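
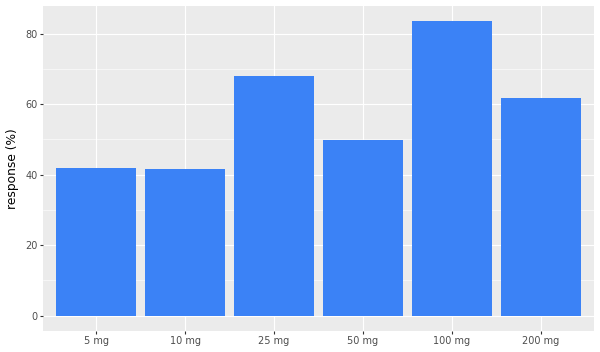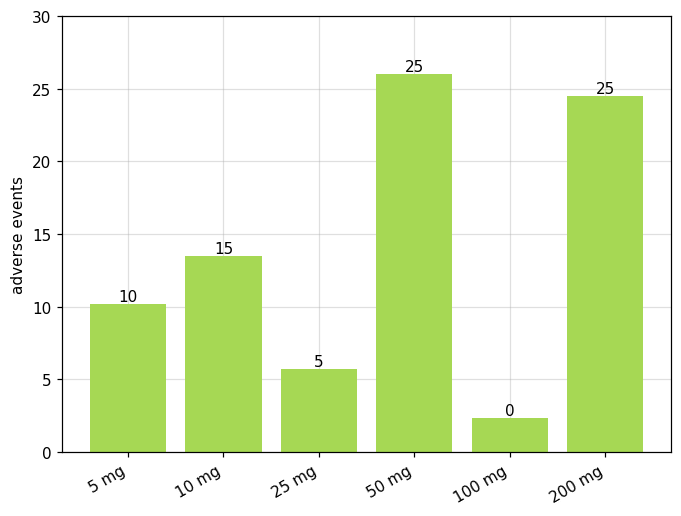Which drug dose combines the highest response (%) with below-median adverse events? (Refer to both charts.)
Chart 2 median adverse events ≈ 10; below-median drug doses: 5 mg, 25 mg, 100 mg. Among those, 100 mg has the highest response (%) (≈ 80).

100 mg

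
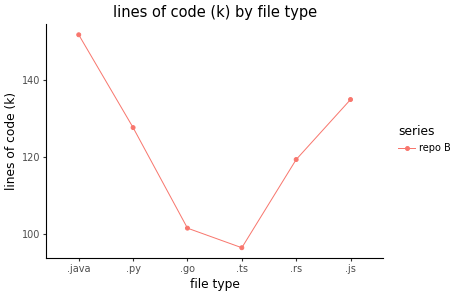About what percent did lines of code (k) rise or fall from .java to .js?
.java ≈ 150, .js ≈ 135; (135 − 150) / 150 ≈ -10%.

≈ -10%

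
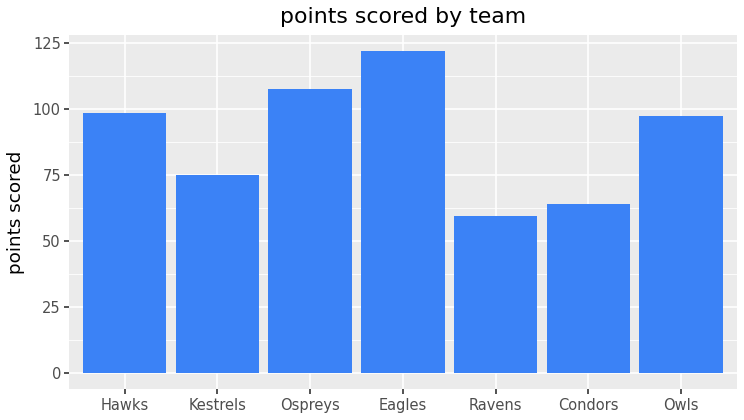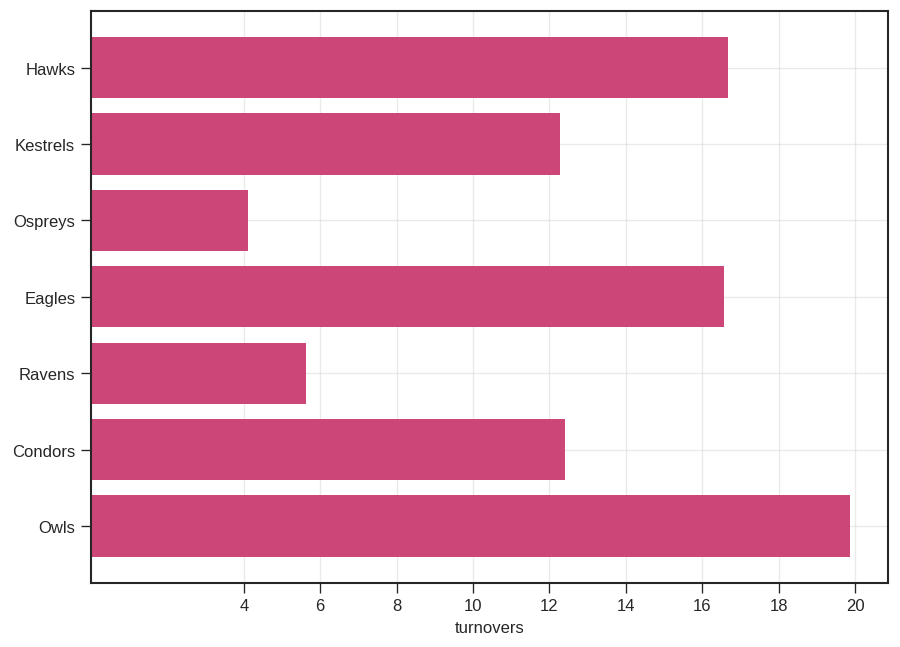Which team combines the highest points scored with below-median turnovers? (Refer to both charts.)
Chart 2 median turnovers ≈ 12; below-median teams: Kestrels, Ospreys, Ravens. Among those, Ospreys has the highest points scored (≈ 100).

Ospreys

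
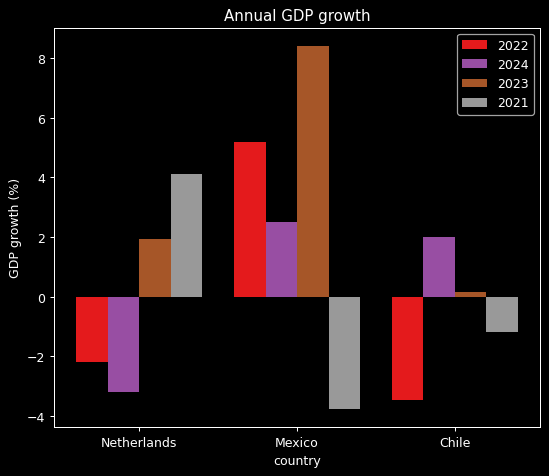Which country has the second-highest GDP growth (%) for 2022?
Top 3 for 2022: Mexico ≈ 6, Netherlands ≈ -2, Chile ≈ -4.

Netherlands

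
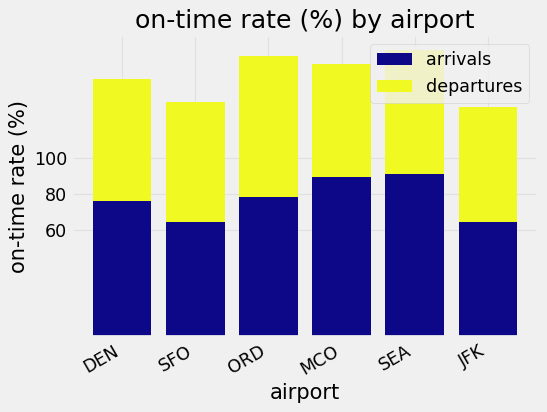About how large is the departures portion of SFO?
departures top ≈ 140, bottom ≈ 60; segment ≈ 80.

≈ 80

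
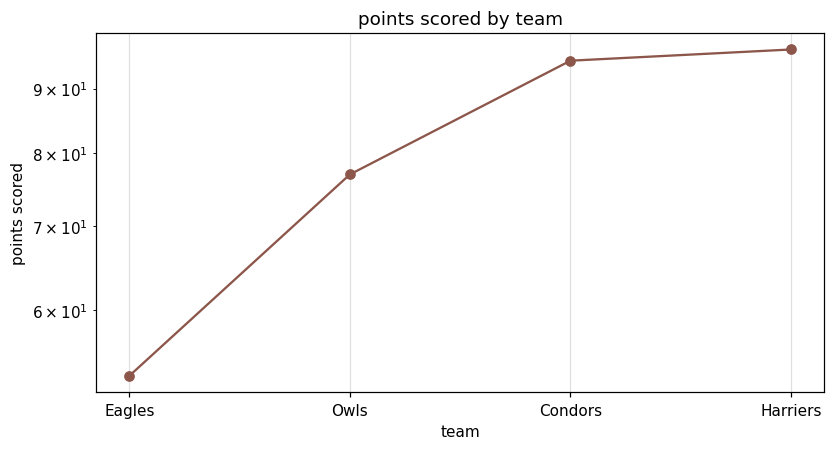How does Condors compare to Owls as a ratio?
Condors ≈ 95, Owls ≈ 75; 95/75 ≈ 1.27.

≈ 1.27×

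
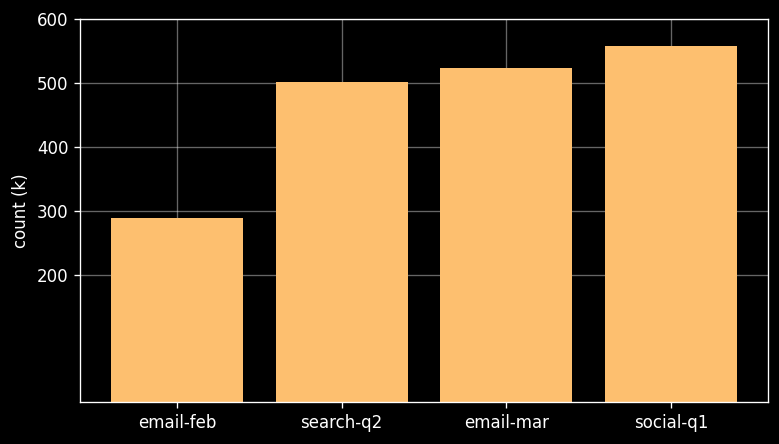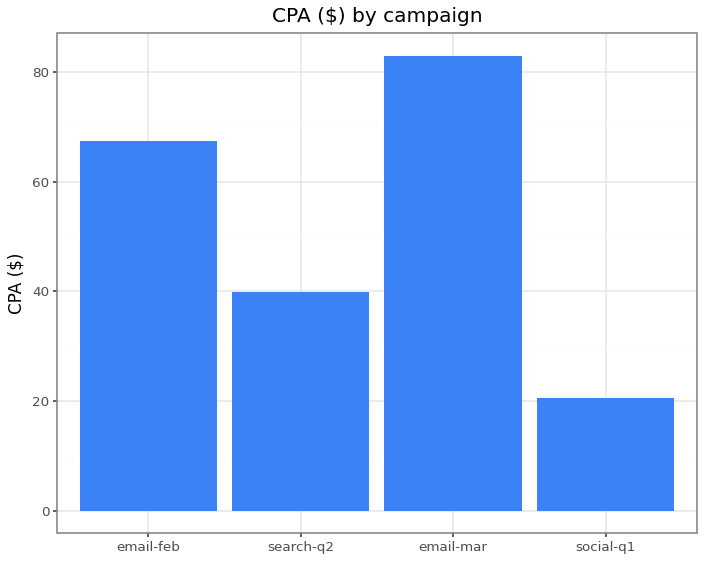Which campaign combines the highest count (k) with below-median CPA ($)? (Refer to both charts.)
social-q1

Chart 2 median CPA ($) ≈ 50; below-median campaigns: search-q2, social-q1. Among those, social-q1 has the highest count (k) (≈ 600).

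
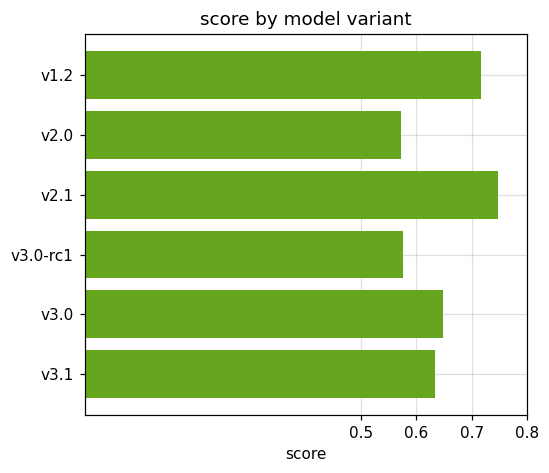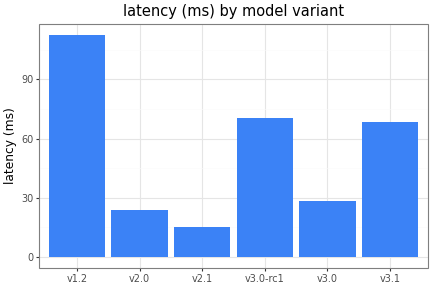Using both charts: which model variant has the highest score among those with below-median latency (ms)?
v2.1

Chart 2 median latency (ms) ≈ 40; below-median model variants: v2.0, v2.1, v3.0. Among those, v2.1 has the highest score (≈ 0.7).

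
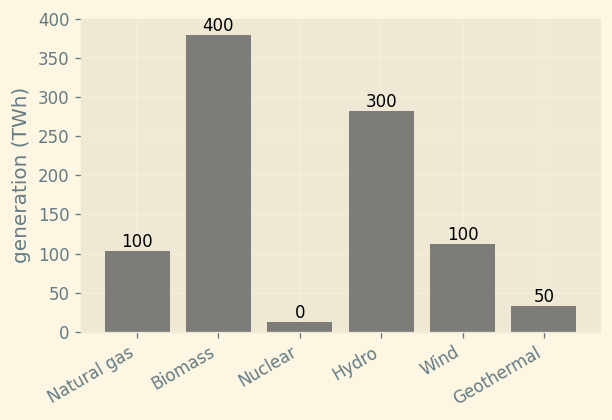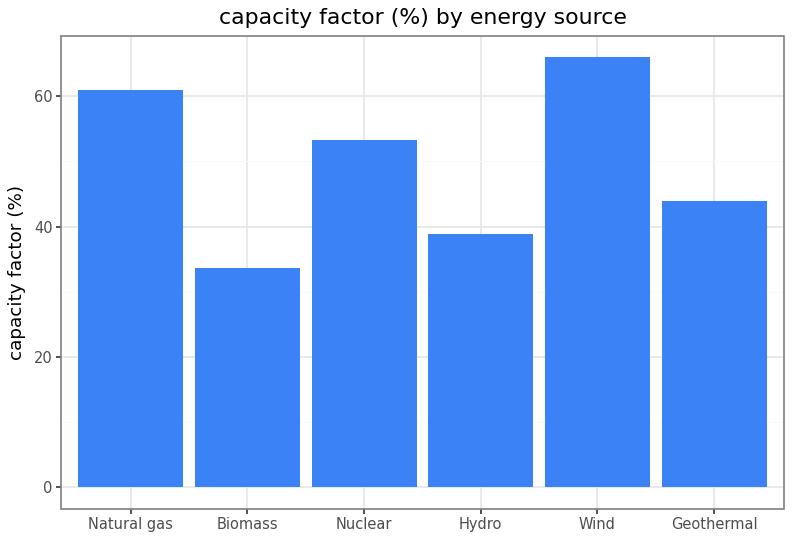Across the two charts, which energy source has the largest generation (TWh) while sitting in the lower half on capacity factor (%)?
Chart 2 median capacity factor (%) ≈ 50; below-median energy sources: Biomass, Hydro, Geothermal. Among those, Biomass has the highest generation (TWh) (≈ 400).

Biomass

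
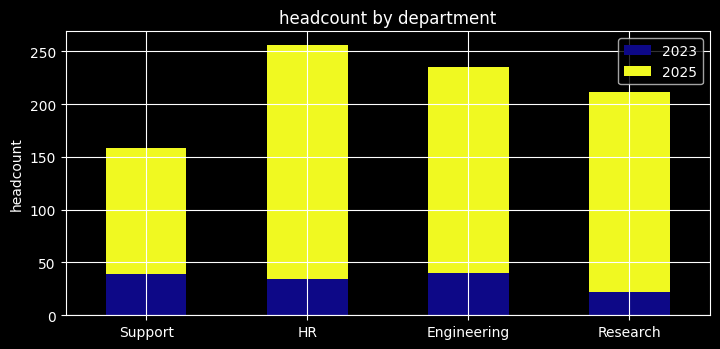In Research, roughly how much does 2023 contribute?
≈ 25

2023 top ≈ 25, bottom ≈ 0; segment ≈ 25.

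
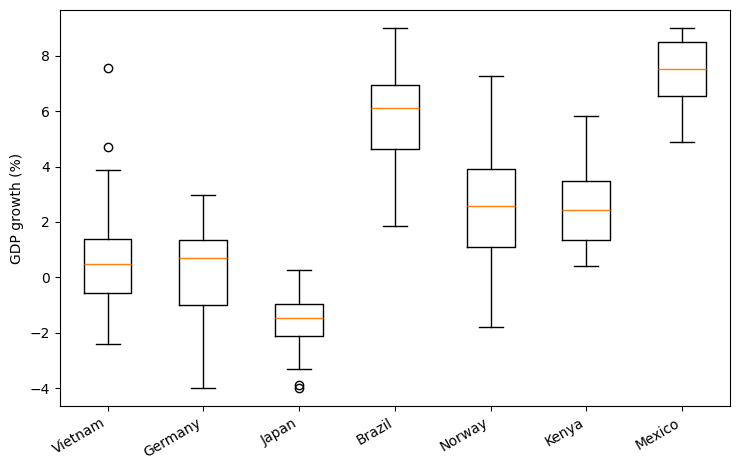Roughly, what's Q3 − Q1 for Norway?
≈ 3

Q3 ≈ 4, Q1 ≈ 1; IQR ≈ 3.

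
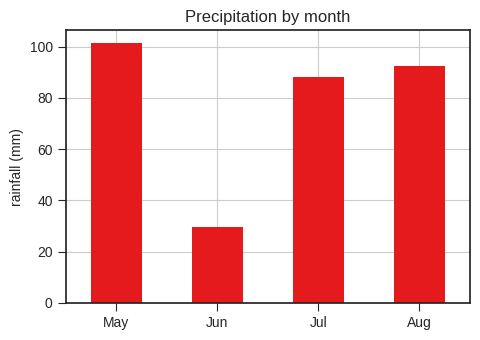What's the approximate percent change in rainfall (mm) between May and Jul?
May ≈ 100, Jul ≈ 90; (90 − 100) / 100 ≈ -10%.

≈ -10%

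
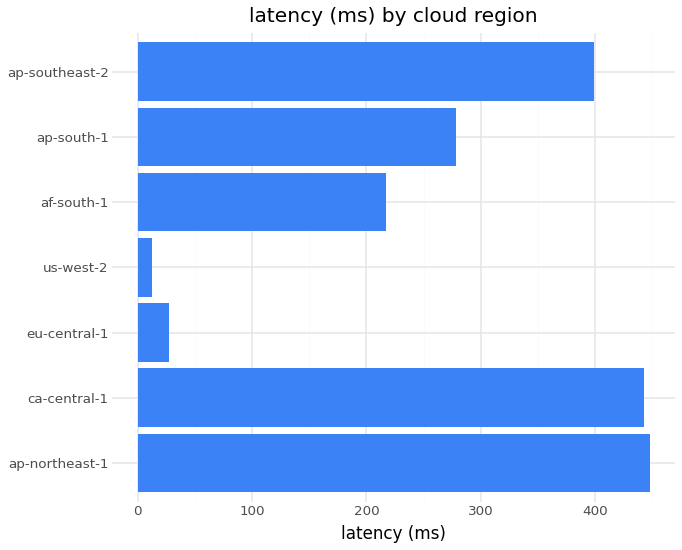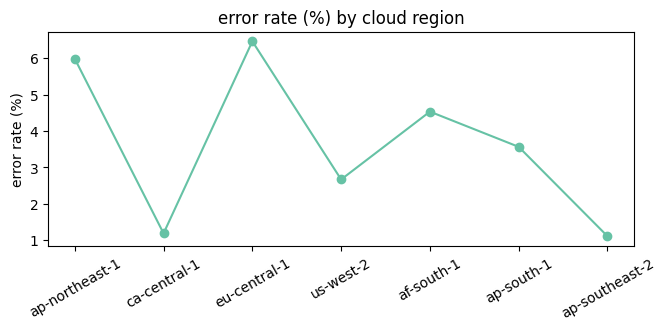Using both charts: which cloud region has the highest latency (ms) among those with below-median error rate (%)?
Chart 2 median error rate (%) ≈ 4; below-median cloud regions: ca-central-1, us-west-2, ap-southeast-2. Among those, ca-central-1 has the highest latency (ms) (≈ 450).

ca-central-1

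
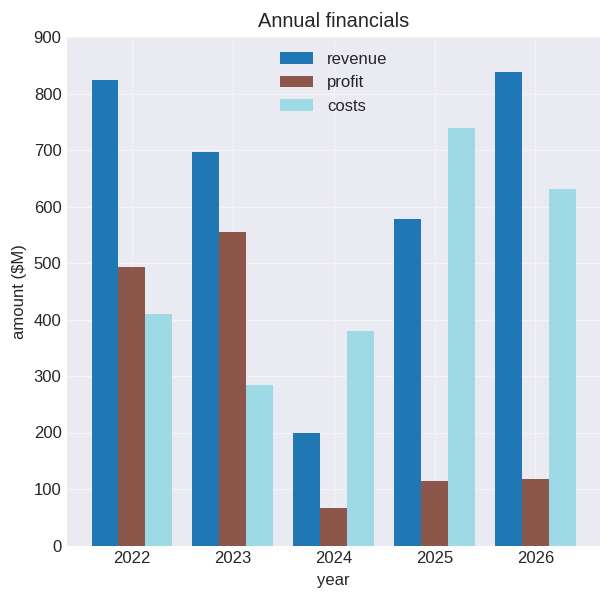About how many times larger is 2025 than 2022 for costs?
2025 ≈ 700, 2022 ≈ 400; 700/400 ≈ 1.75.

≈ 1.75×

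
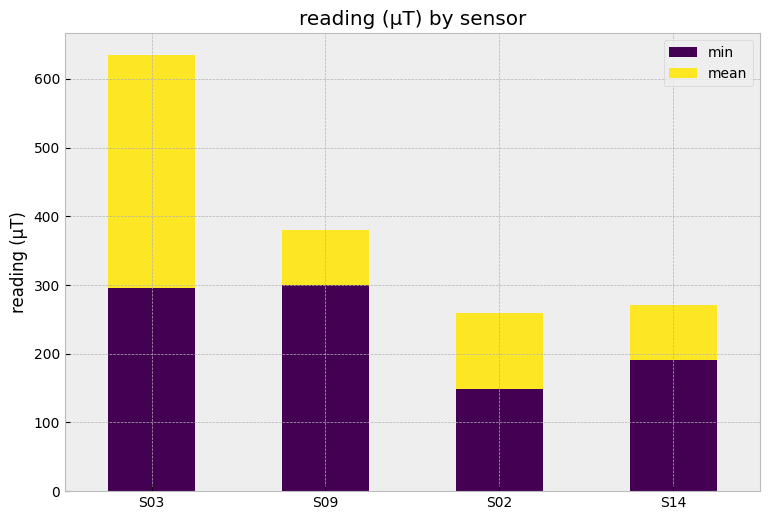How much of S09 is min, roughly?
min top ≈ 300, bottom ≈ 0; segment ≈ 300.

≈ 300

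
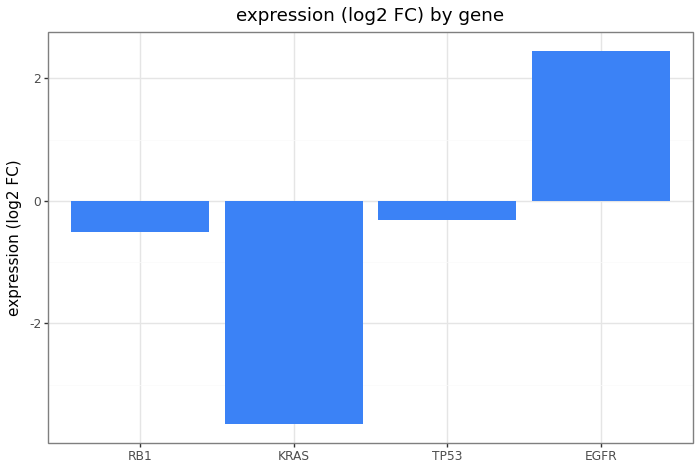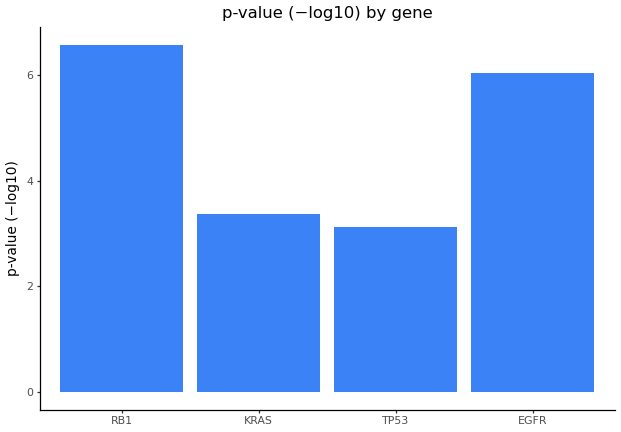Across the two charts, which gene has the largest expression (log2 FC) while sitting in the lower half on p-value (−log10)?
Chart 2 median p-value (−log10) ≈ 5; below-median genes: KRAS, TP53. Among those, TP53 has the highest expression (log2 FC) (≈ -0.5).

TP53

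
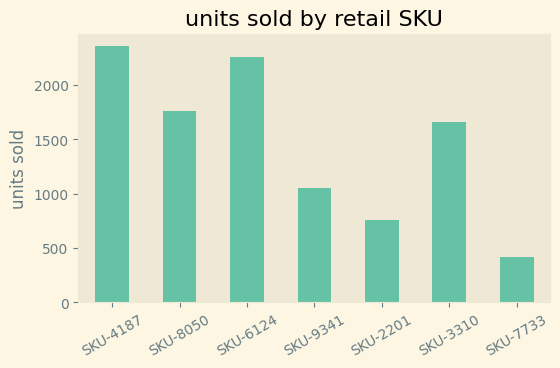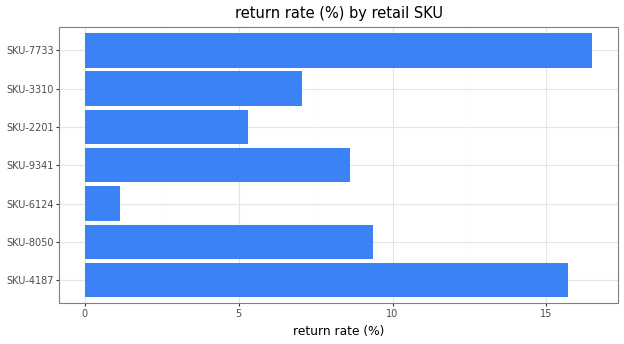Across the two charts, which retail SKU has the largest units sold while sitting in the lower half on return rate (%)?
SKU-6124

Chart 2 median return rate (%) ≈ 8; below-median retail SKUs: SKU-6124, SKU-2201, SKU-3310. Among those, SKU-6124 has the highest units sold (≈ 2500).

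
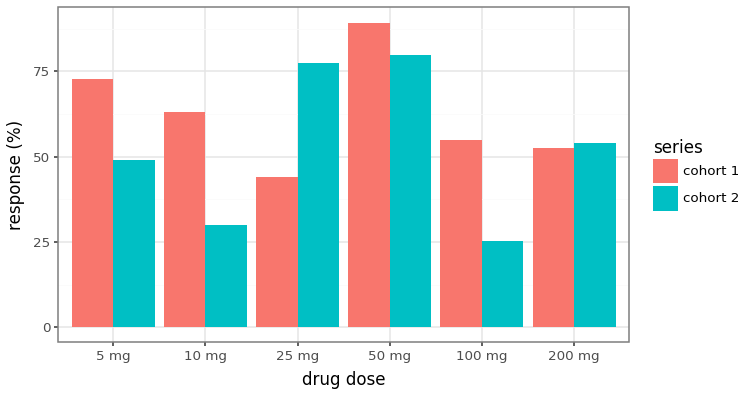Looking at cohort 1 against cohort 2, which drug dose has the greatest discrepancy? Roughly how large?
25 mg: cohort 1 ≈ 40, cohort 2 ≈ 80 → gap ≈ 40. Next-largest (10 mg) is only ≈ 30.

25 mg, ≈ 40 %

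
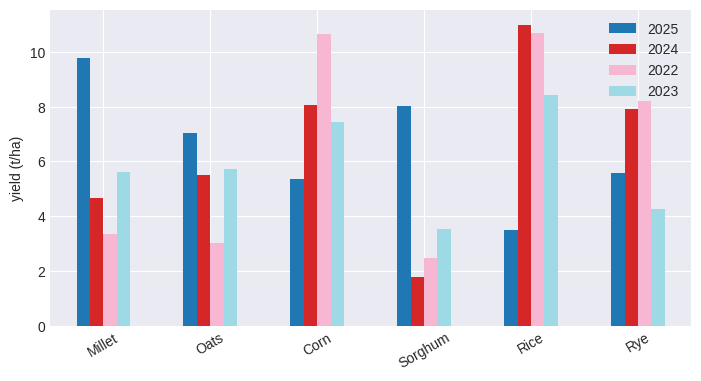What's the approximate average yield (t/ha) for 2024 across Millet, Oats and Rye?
(5 + 5 + 8) / 3 ≈ 6.

≈ 6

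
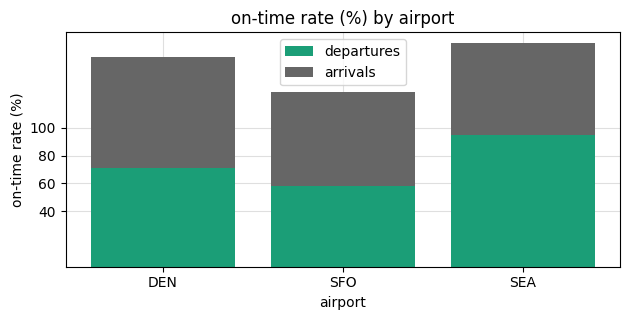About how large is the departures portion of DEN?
≈ 80

departures top ≈ 80, bottom ≈ 0; segment ≈ 80.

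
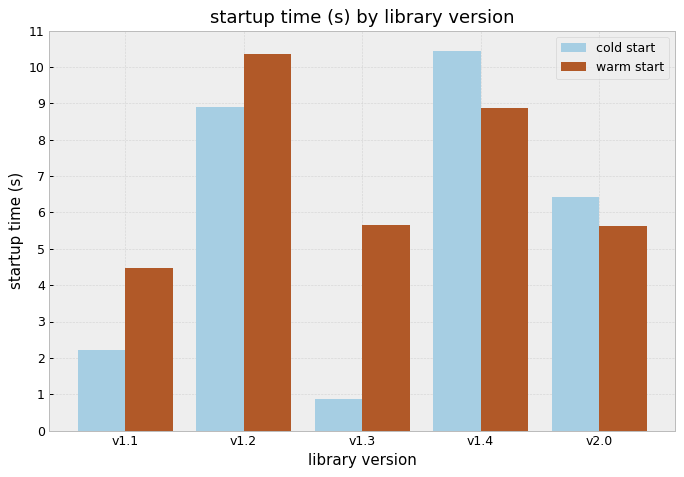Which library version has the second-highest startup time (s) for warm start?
Top 3 for warm start: v1.2 ≈ 10, v1.4 ≈ 9, v1.3 ≈ 6.

v1.4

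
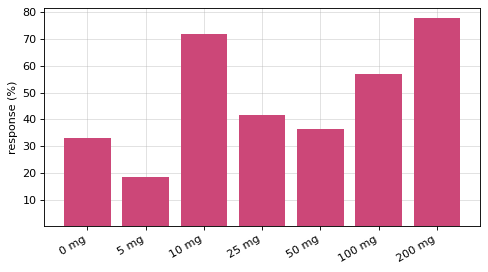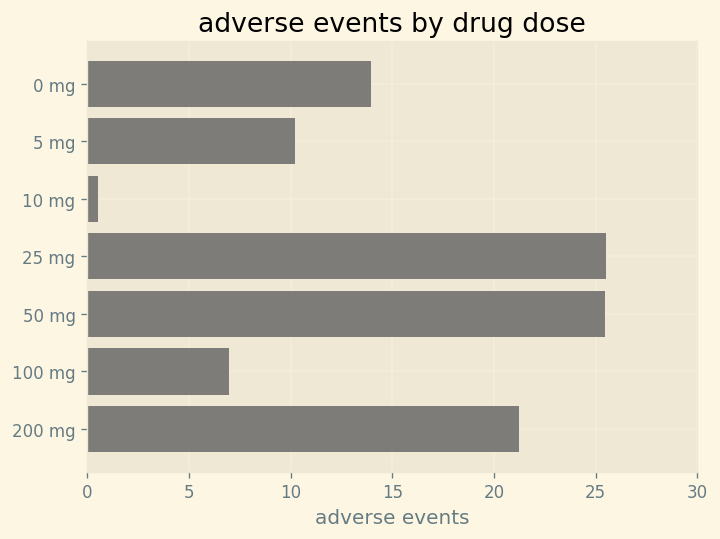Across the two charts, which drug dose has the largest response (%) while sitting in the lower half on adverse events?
10 mg

Chart 2 median adverse events ≈ 15; below-median drug doses: 5 mg, 10 mg, 100 mg. Among those, 10 mg has the highest response (%) (≈ 70).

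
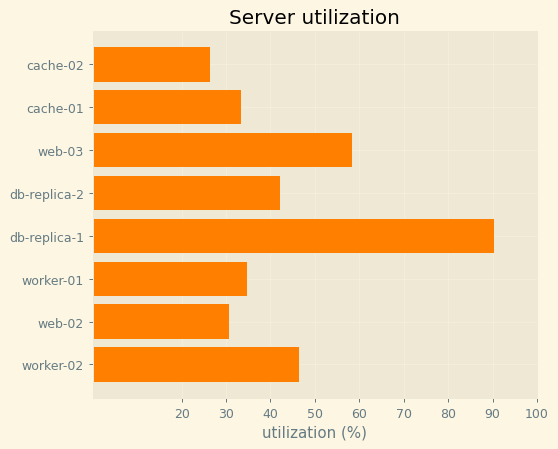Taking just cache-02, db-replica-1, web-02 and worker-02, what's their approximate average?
(30 + 90 + 30 + 50) / 4 ≈ 50.

≈ 50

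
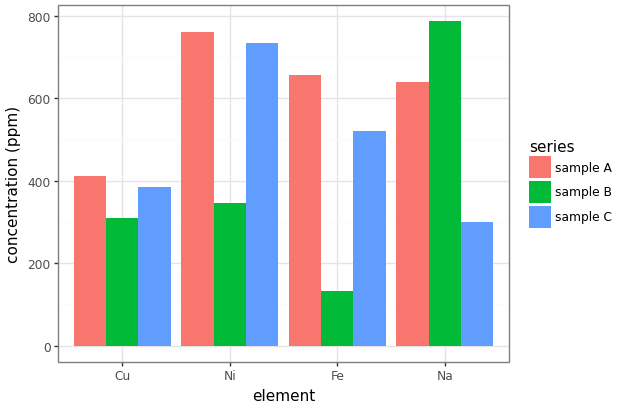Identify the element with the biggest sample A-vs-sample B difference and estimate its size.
Fe: sample A ≈ 700, sample B ≈ 100 → gap ≈ 600. Next-largest (Ni) is only ≈ 500.

Fe, ≈ 600 ppm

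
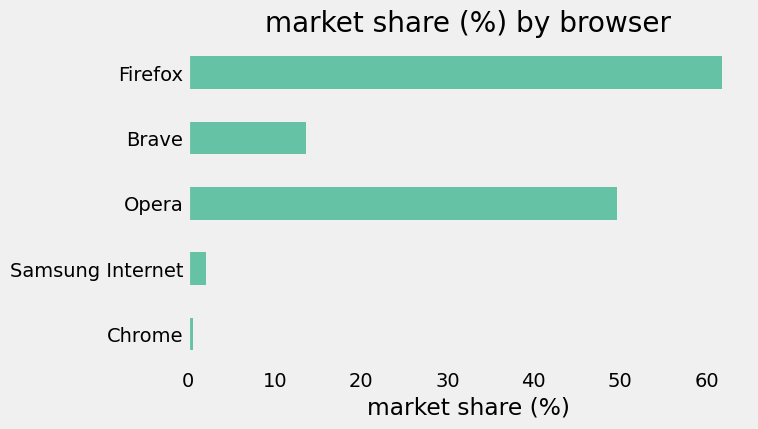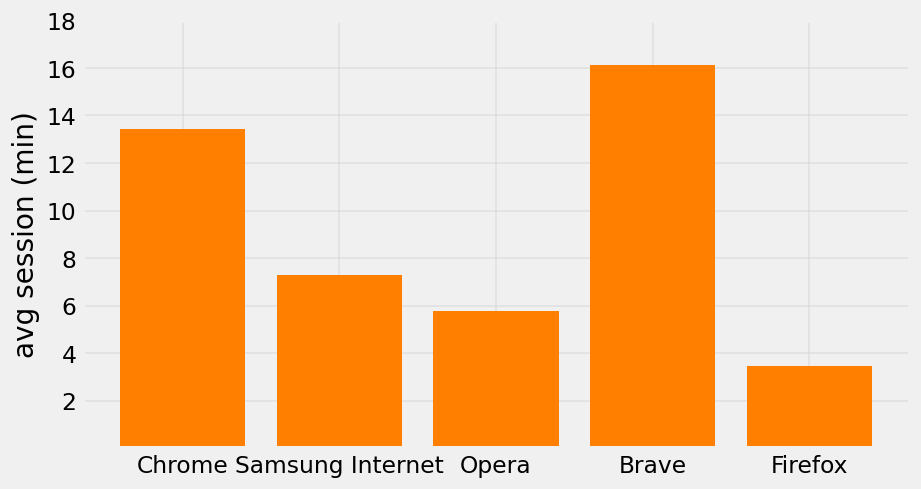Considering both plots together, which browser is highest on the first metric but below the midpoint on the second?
Firefox

Chart 2 median avg session (min) ≈ 8; below-median browsers: Opera, Firefox. Among those, Firefox has the highest market share (%) (≈ 60).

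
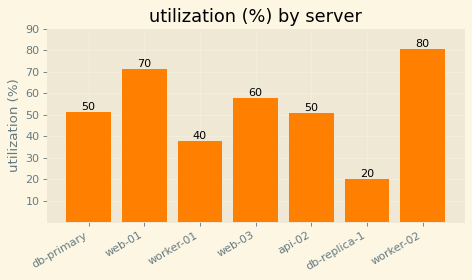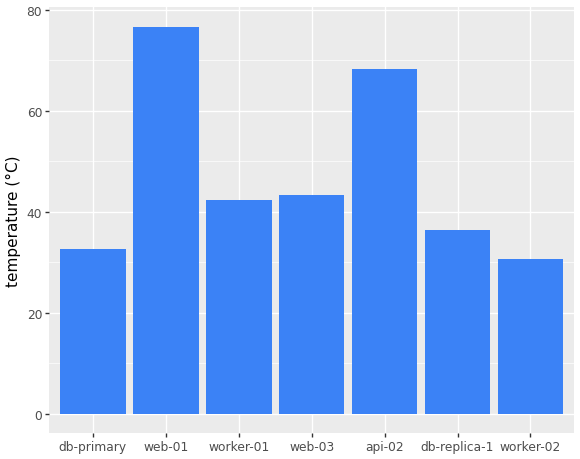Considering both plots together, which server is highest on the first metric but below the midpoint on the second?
Chart 2 median temperature (°C) ≈ 40; below-median servers: db-primary, db-replica-1, worker-02. Among those, worker-02 has the highest utilization (%) (≈ 80).

worker-02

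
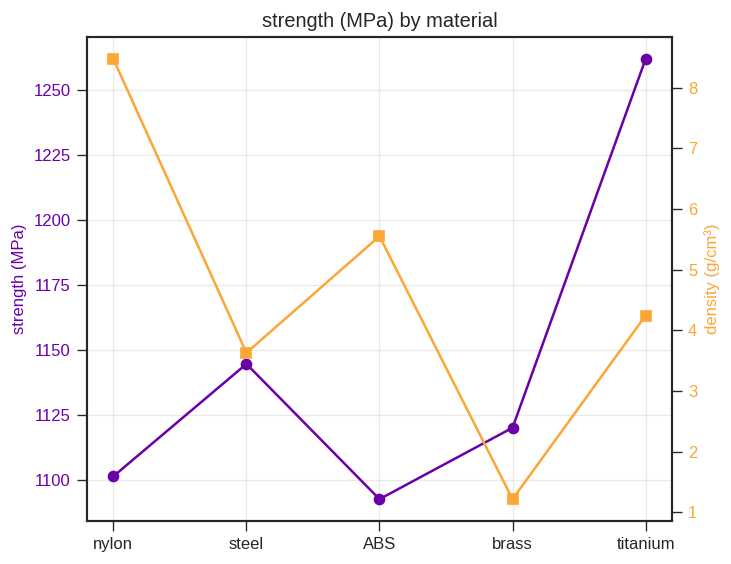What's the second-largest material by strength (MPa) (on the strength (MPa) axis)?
steel

Top 3 (on the strength (MPa) axis): titanium ≈ 1260, steel ≈ 1140, brass ≈ 1120.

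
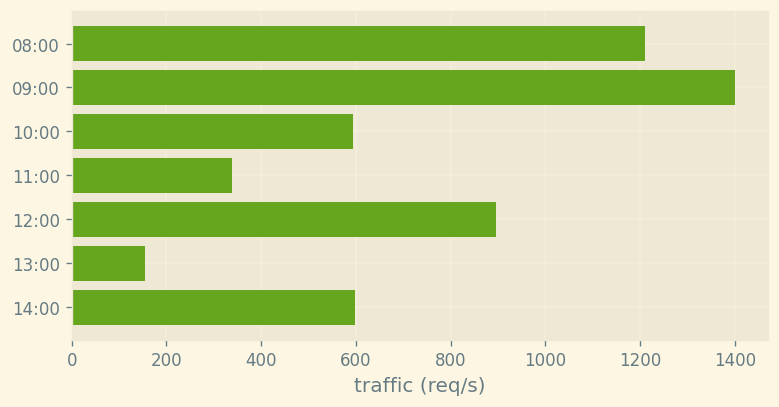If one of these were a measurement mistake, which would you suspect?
09:00 ≈ 1400; the rest sit between ≈ 200 and ≈ 1200.

09:00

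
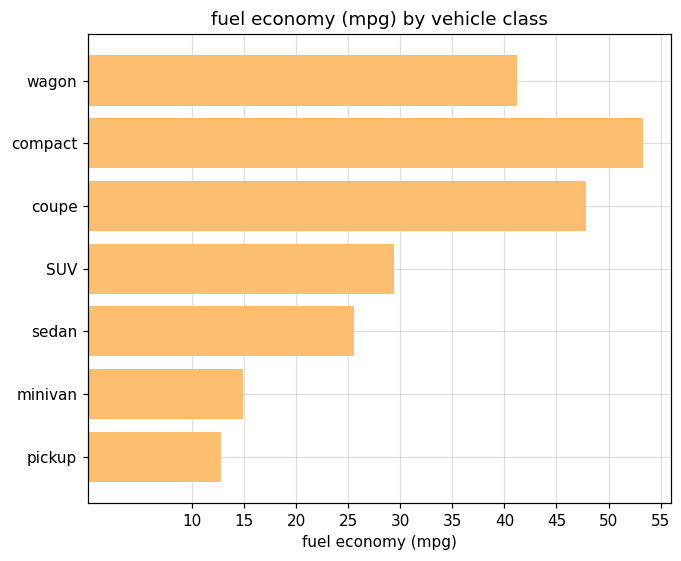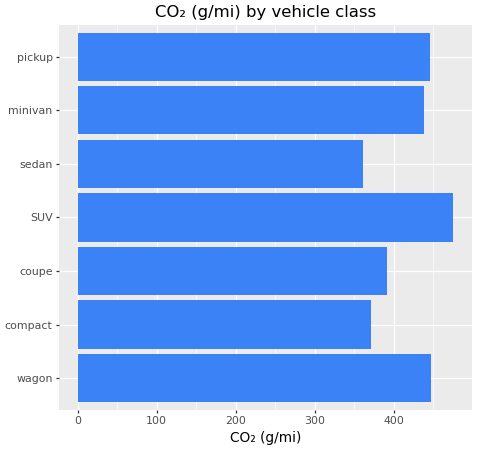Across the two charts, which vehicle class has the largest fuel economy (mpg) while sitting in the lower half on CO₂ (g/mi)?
Chart 2 median CO₂ (g/mi) ≈ 450; below-median vehicle classes: compact, coupe, sedan. Among those, compact has the highest fuel economy (mpg) (≈ 55).

compact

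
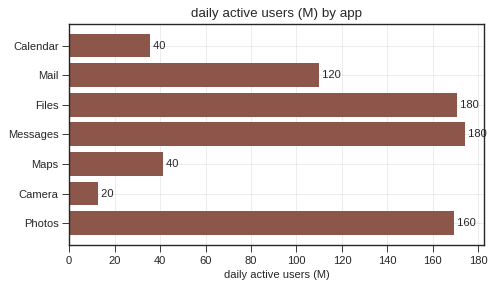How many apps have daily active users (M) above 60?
4

Above 60: Mail, Files, Messages, Photos.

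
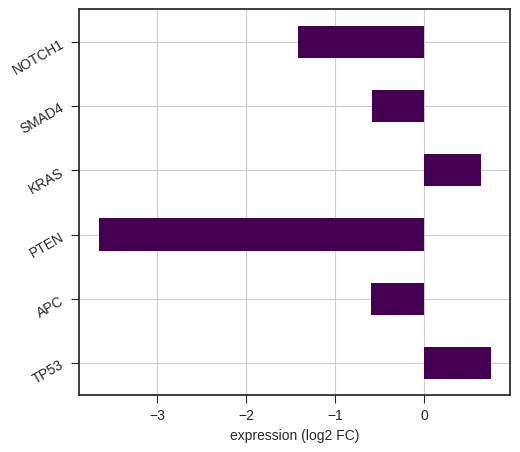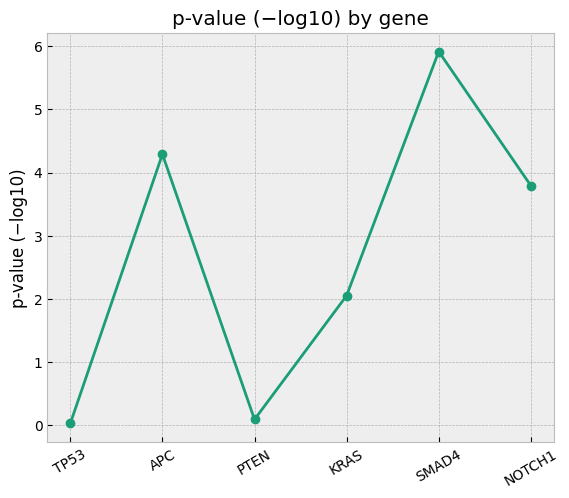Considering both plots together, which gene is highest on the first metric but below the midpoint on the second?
TP53

Chart 2 median p-value (−log10) ≈ 3; below-median genes: TP53, PTEN, KRAS. Among those, TP53 has the highest expression (log2 FC) (≈ 0.7).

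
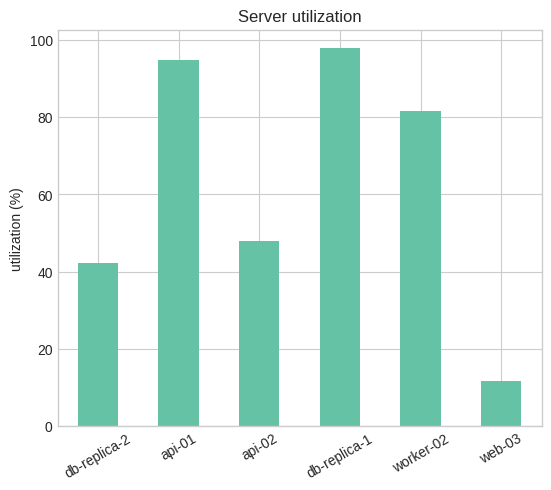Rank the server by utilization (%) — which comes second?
Top 3: db-replica-1 ≈ 100, api-01 ≈ 90, worker-02 ≈ 80.

api-01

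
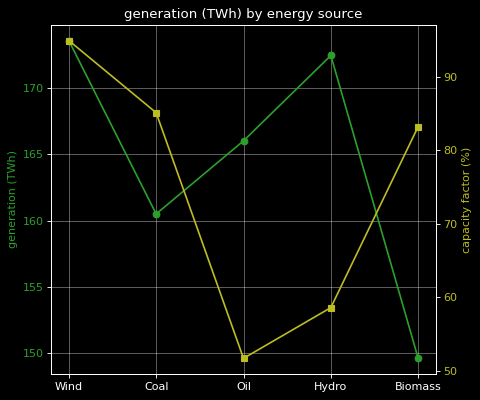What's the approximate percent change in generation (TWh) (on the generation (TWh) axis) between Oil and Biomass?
≈ -9.1%

Oil ≈ 165, Biomass ≈ 150; (150 − 165) / 165 ≈ -9.1%.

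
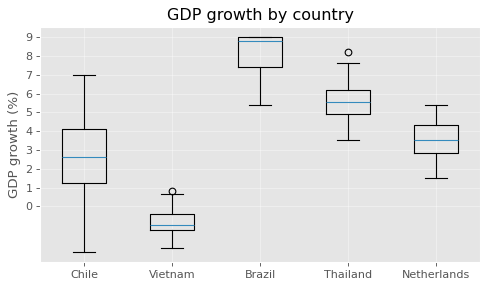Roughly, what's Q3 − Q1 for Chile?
≈ 3

Q3 ≈ 4, Q1 ≈ 1; IQR ≈ 3.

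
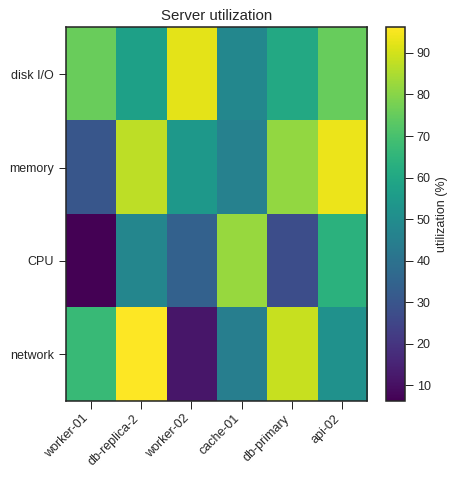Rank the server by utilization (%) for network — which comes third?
Top 4 for network: db-replica-2 ≈ 100, db-primary ≈ 90, worker-01 ≈ 70, api-02 ≈ 50.

worker-01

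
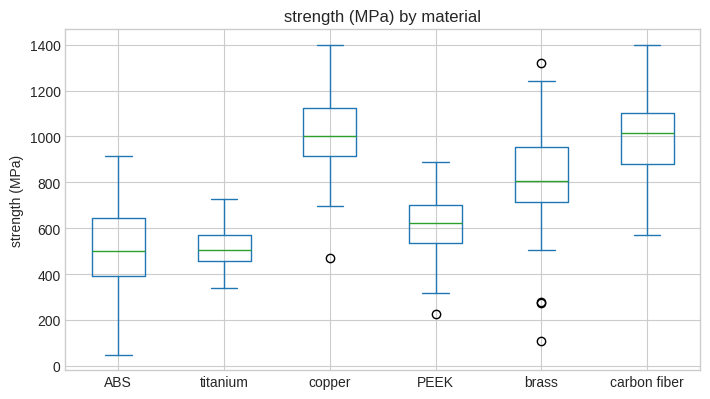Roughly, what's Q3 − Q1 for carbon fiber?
Q3 ≈ 1100, Q1 ≈ 900; IQR ≈ 200.

≈ 200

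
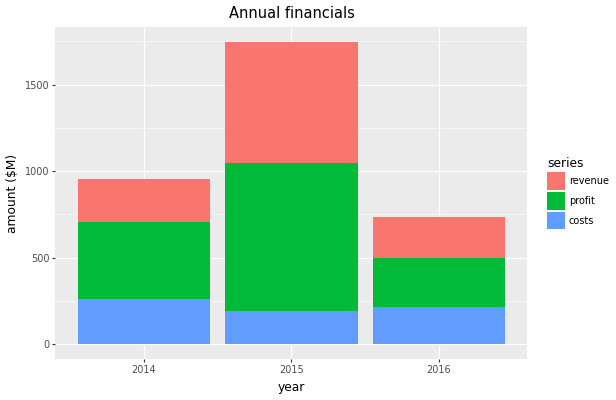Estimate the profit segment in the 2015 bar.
≈ 800

profit top ≈ 1000, bottom ≈ 200; segment ≈ 800.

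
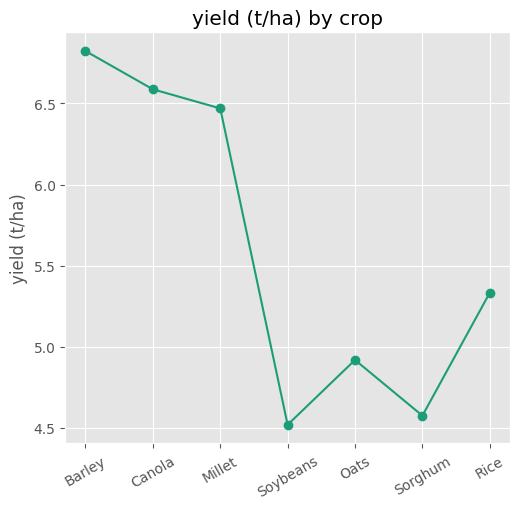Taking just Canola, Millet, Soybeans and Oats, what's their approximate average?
≈ 5.65

(6.6 + 6.4 + 4.6 + 5.0) / 4 ≈ 5.65.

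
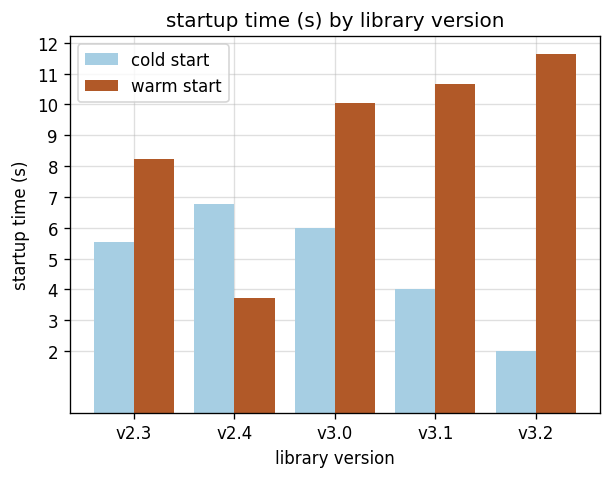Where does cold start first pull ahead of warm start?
v2.4

v2.3: cold start ≈ 6 vs warm start ≈ 8 (not yet); v2.4: cold start ≈ 7 vs warm start ≈ 4 (first crossover).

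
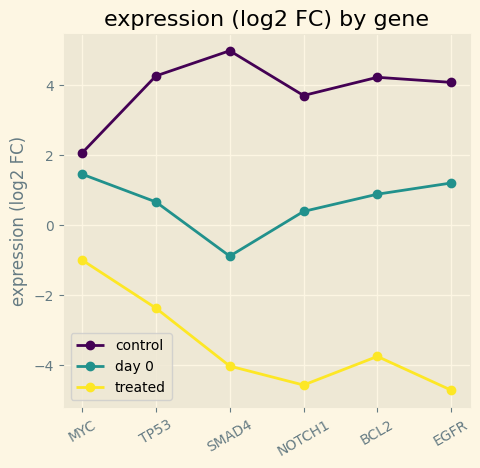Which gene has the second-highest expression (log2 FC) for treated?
Top 3 for treated: MYC ≈ -1, TP53 ≈ -2, BCL2 ≈ -4.

TP53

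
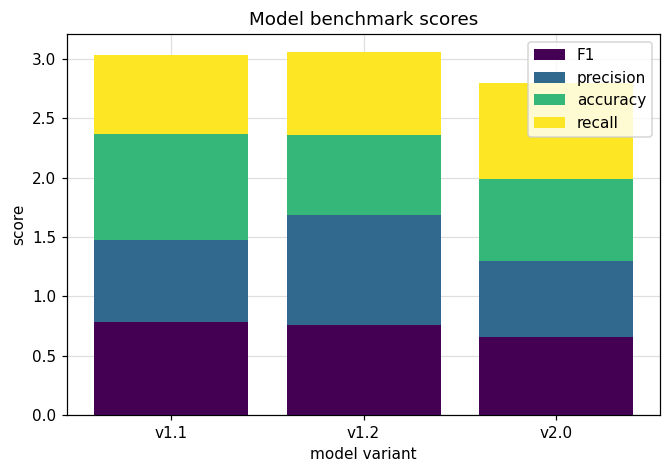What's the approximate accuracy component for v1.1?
≈ 1.0

accuracy top ≈ 2.5, bottom ≈ 1.5; segment ≈ 1.0.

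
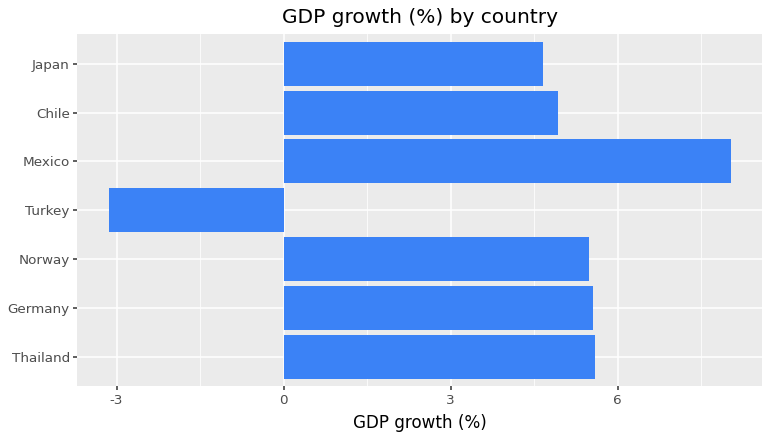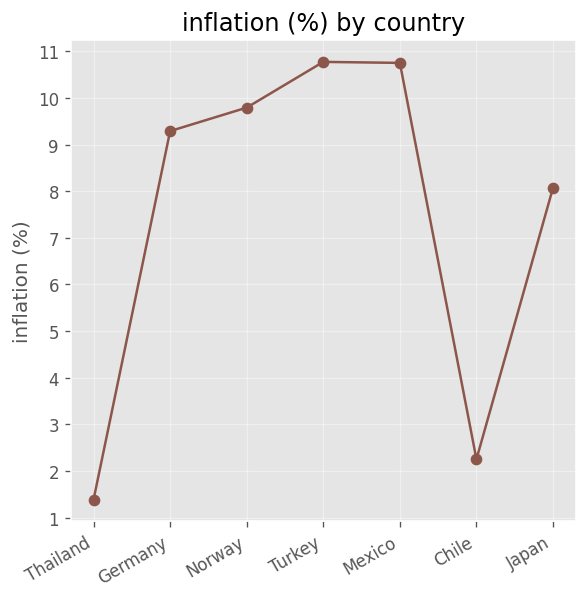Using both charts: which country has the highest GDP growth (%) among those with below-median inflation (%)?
Thailand

Chart 2 median inflation (%) ≈ 9; below-median countries: Thailand, Chile, Japan. Among those, Thailand has the highest GDP growth (%) (≈ 6).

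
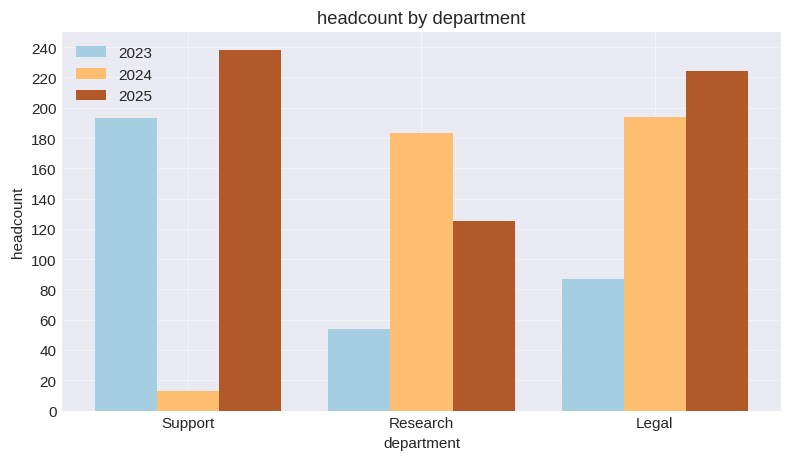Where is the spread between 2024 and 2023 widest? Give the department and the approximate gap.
Support, ≈ 180

Support: 2024 ≈ 20, 2023 ≈ 200 → gap ≈ 180. Next-largest (Research) is only ≈ 120.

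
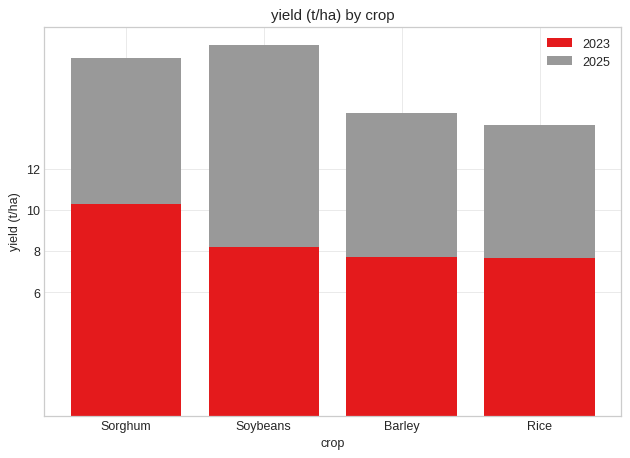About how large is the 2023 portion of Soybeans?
2023 top ≈ 8, bottom ≈ 0; segment ≈ 8.

≈ 8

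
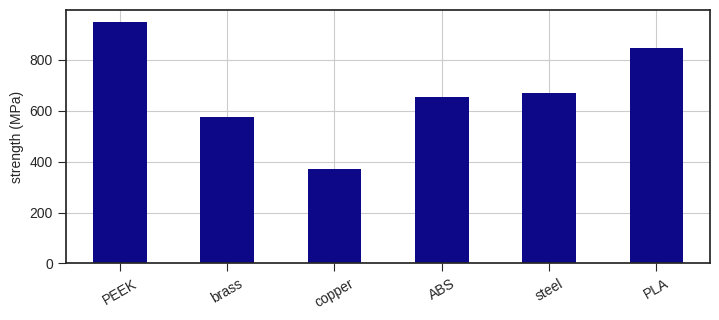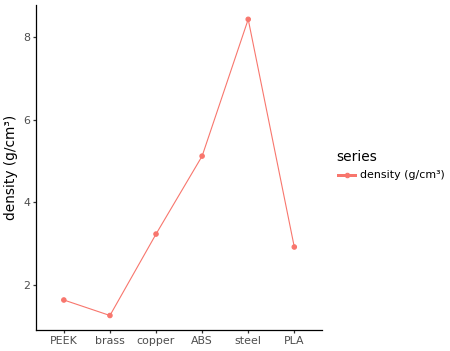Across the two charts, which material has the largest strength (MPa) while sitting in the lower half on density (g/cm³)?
Chart 2 median density (g/cm³) ≈ 3; below-median materials: PEEK, brass, PLA. Among those, PEEK has the highest strength (MPa) (≈ 900).

PEEK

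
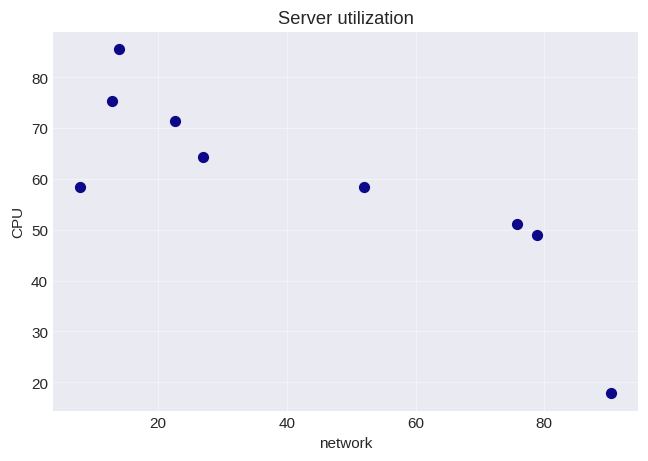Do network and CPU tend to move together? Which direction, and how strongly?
negative, strong

Points are negatively correlated; strong (|r| ≈ 0.8).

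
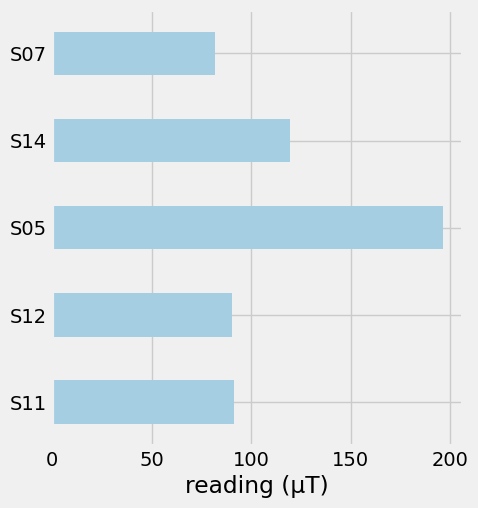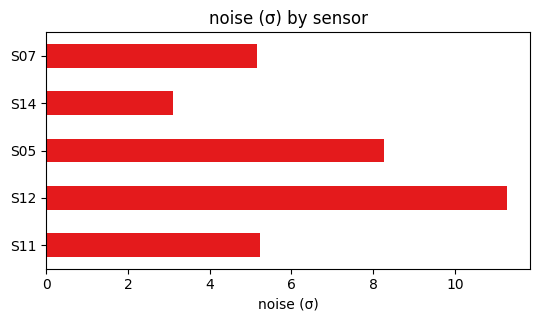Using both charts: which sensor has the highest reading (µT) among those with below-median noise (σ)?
S14

Chart 2 median noise (σ) ≈ 6; below-median sensors: S14, S07. Among those, S14 has the highest reading (µT) (≈ 120).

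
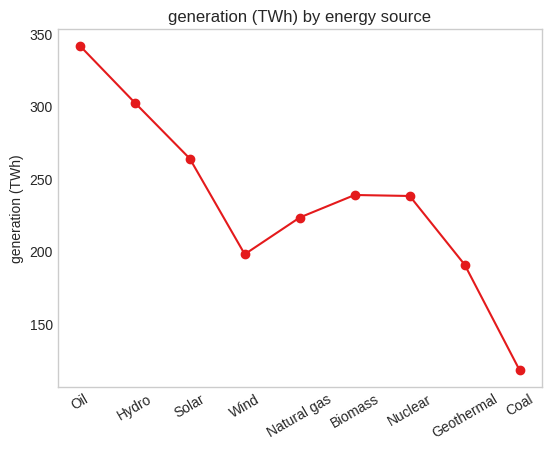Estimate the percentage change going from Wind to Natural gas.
≈ +10%

Wind ≈ 200, Natural gas ≈ 220; (220 − 200) / 200 ≈ +10%.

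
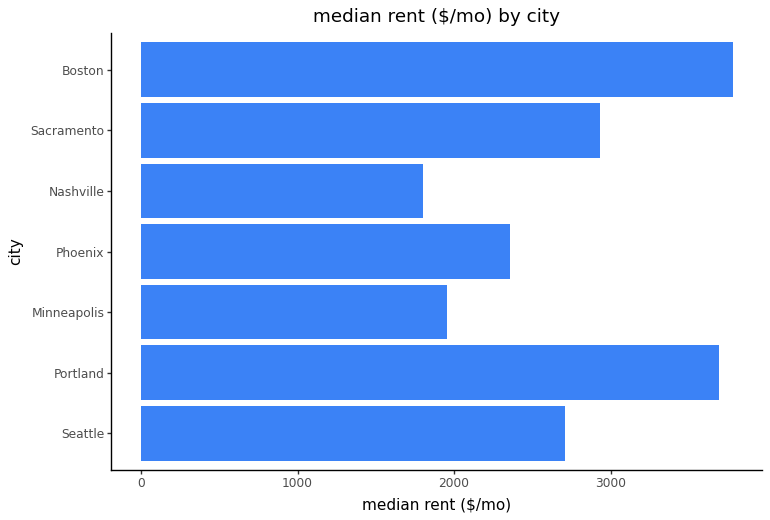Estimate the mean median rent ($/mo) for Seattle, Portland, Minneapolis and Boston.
(2500 + 3500 + 2000 + 4000) / 4 ≈ 3000.

≈ 3000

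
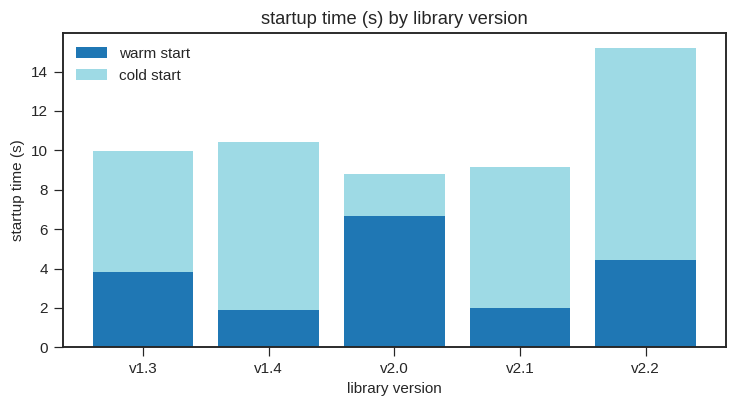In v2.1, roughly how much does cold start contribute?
≈ 8

cold start top ≈ 10, bottom ≈ 2; segment ≈ 8.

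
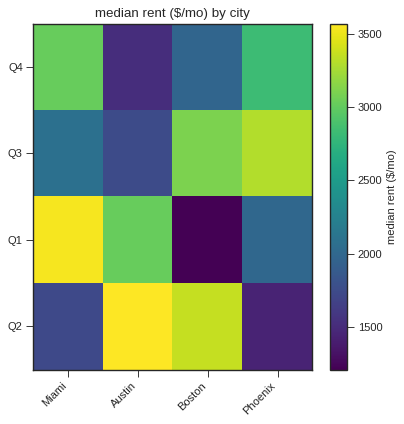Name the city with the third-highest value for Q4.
Boston

Top 4 for Q4: Miami ≈ 3000, Phoenix ≈ 2800, Boston ≈ 2000, Austin ≈ 1600.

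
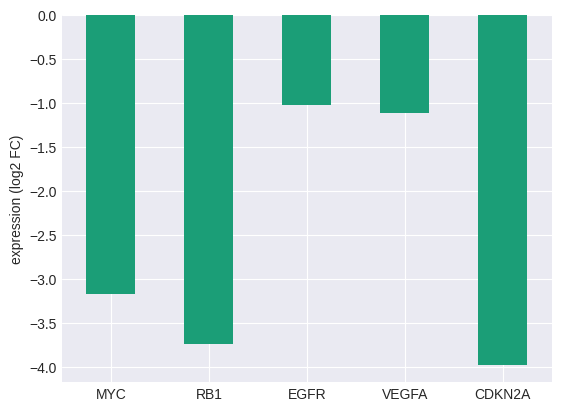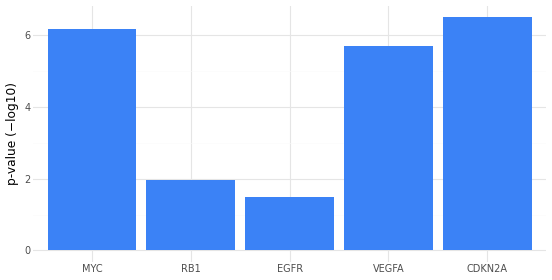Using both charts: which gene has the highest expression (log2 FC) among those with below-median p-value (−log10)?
EGFR

Chart 2 median p-value (−log10) ≈ 6; below-median genes: RB1, EGFR. Among those, EGFR has the highest expression (log2 FC) (≈ -1).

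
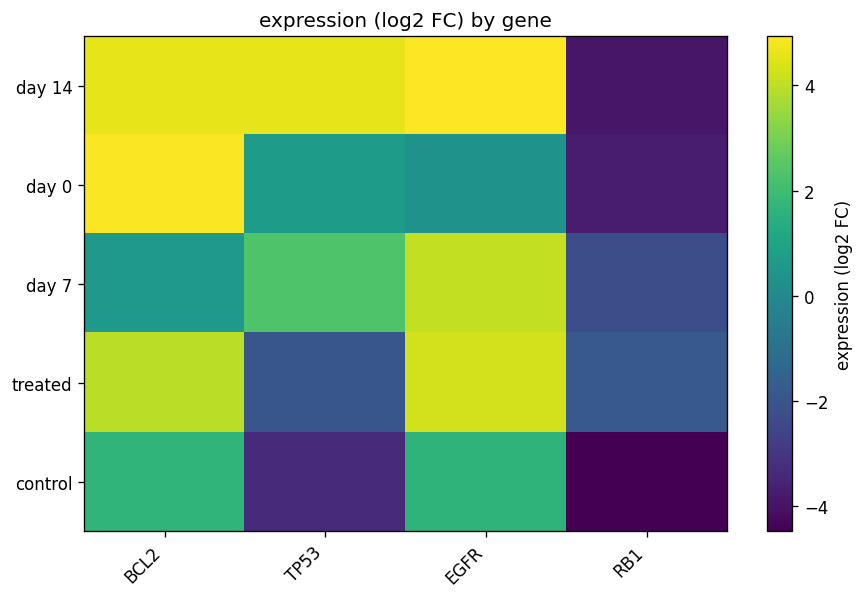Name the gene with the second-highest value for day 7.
Top 3 for day 7: EGFR ≈ 4, TP53 ≈ 2, BCL2 ≈ 1.

TP53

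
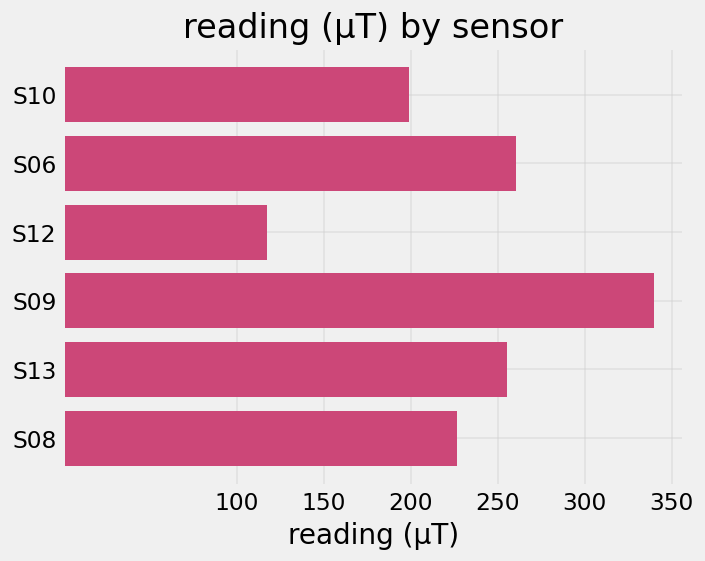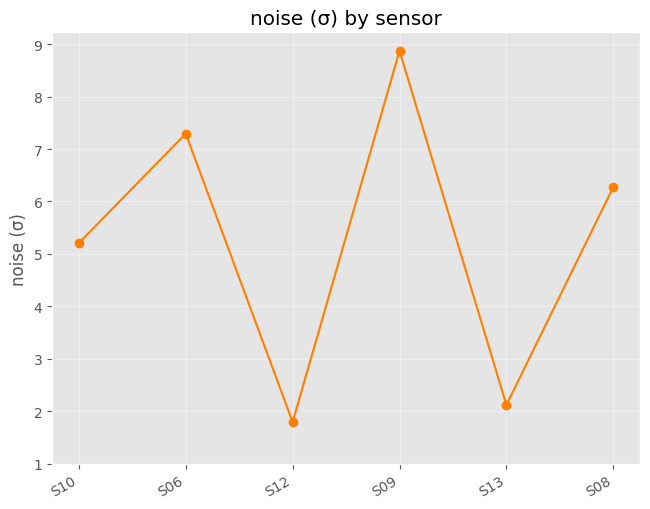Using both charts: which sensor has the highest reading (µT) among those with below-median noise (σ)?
S13

Chart 2 median noise (σ) ≈ 6; below-median sensors: S10, S12, S13. Among those, S13 has the highest reading (µT) (≈ 250).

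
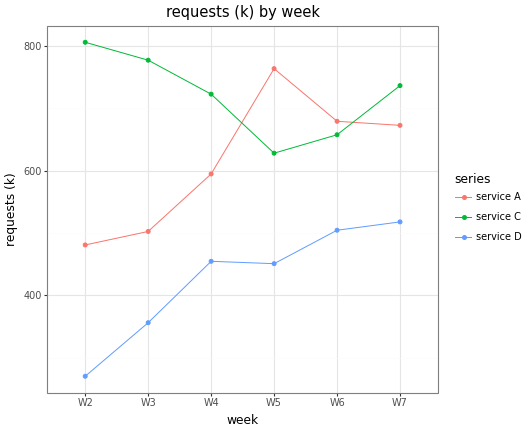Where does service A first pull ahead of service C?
W4: service A ≈ 600 vs service C ≈ 700 (not yet); W5: service A ≈ 750 vs service C ≈ 650 (first crossover).

W5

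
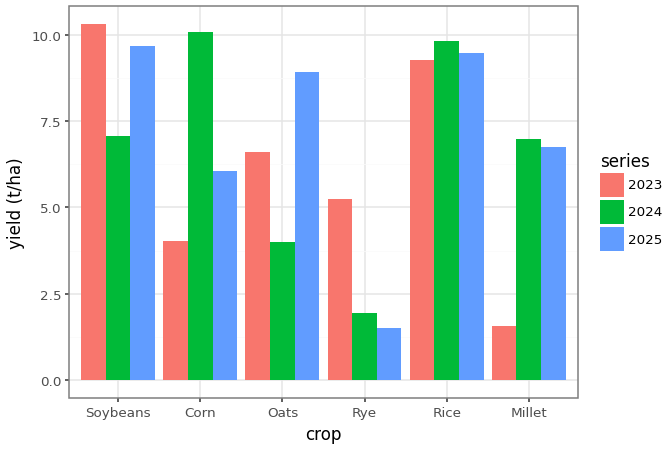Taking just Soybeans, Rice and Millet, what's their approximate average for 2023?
(10 + 9 + 2) / 3 ≈ 7.

≈ 7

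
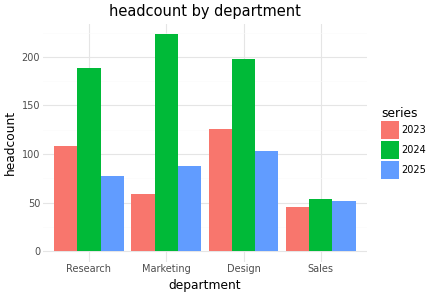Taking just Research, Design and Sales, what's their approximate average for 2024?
≈ 147

(180 + 200 + 60) / 3 ≈ 147.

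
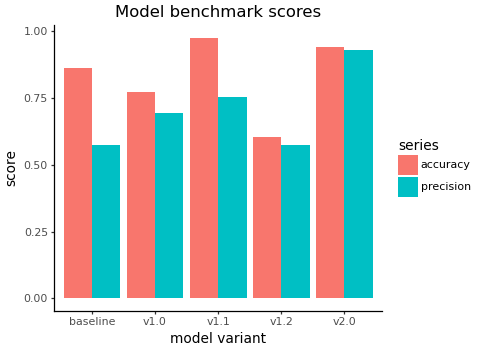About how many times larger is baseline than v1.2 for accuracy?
baseline ≈ 0.9, v1.2 ≈ 0.6; 0.9/0.6 ≈ 1.5.

≈ 1.5×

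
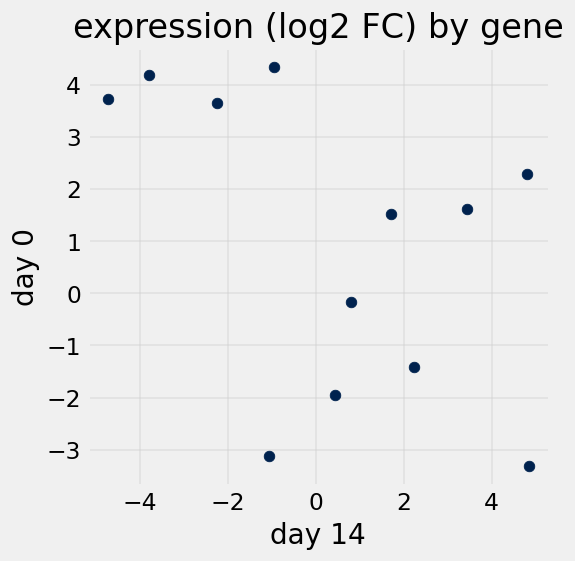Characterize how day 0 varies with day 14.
Points are negatively correlated; moderate (|r| ≈ 0.5).

negative, moderate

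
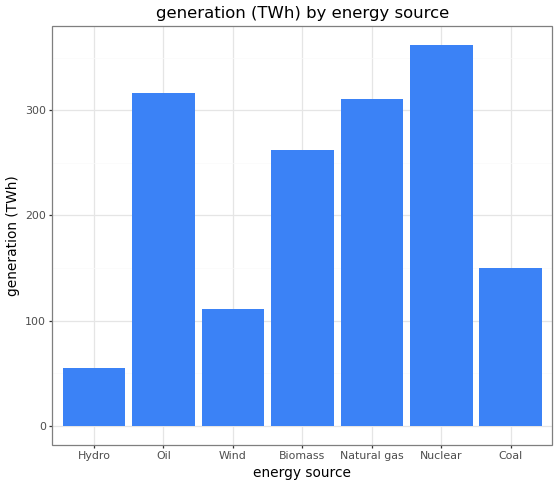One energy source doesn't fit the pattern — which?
Hydro ≈ 50; the rest sit between ≈ 100 and ≈ 350.

Hydro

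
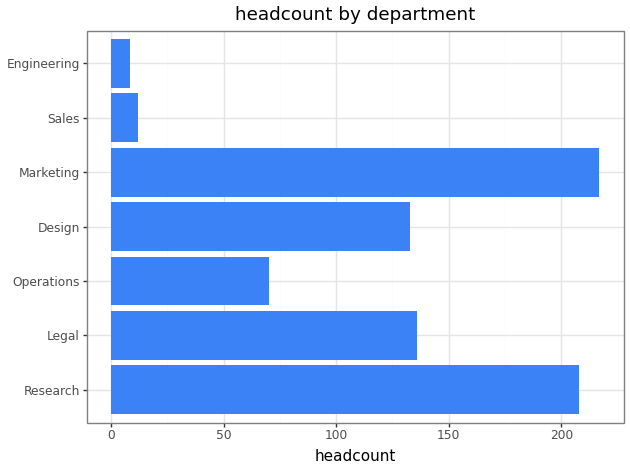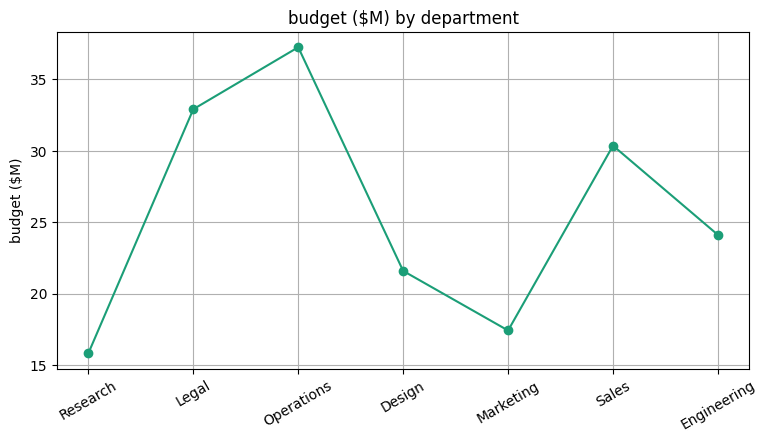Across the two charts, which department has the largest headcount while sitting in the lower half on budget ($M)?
Marketing

Chart 2 median budget ($M) ≈ 25; below-median departments: Research, Design, Marketing. Among those, Marketing has the highest headcount (≈ 220).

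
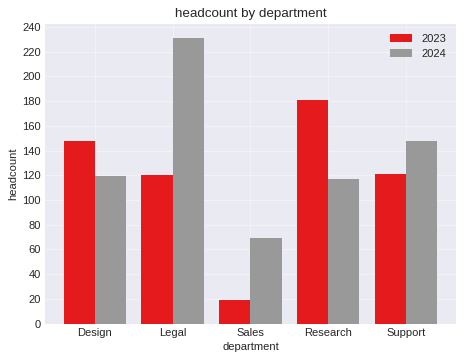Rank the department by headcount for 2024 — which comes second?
Top 3 for 2024: Legal ≈ 240, Support ≈ 140, Design ≈ 120.

Support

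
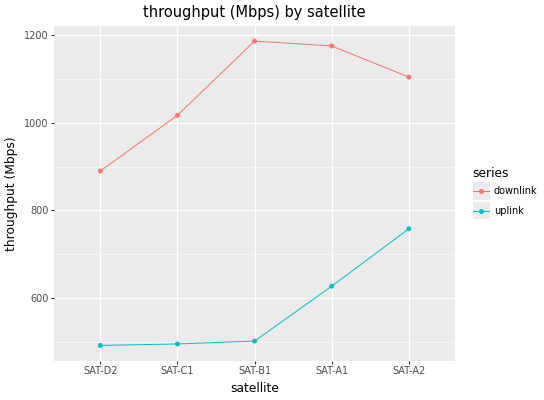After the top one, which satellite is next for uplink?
Top 3 for uplink: SAT-A2 ≈ 800, SAT-A1 ≈ 600, SAT-B1 ≈ 500.

SAT-A1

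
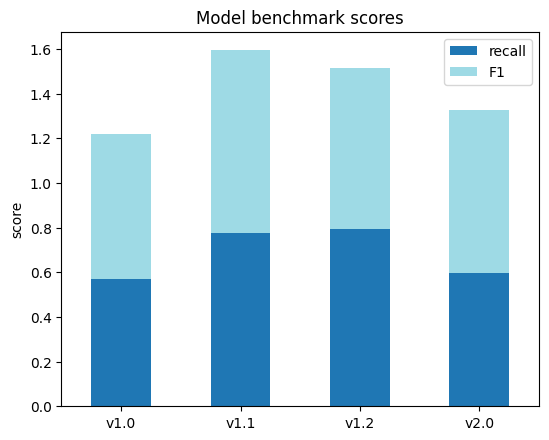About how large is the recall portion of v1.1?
recall top ≈ 0.8, bottom ≈ 0.0; segment ≈ 0.8.

≈ 0.8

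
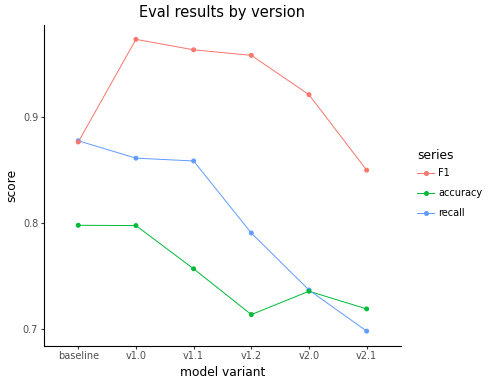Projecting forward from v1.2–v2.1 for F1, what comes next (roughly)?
≈ 0.8

Last three: 0.95, 0.90, 0.85 → slope ≈ -0.05/step → next ≈ 0.8.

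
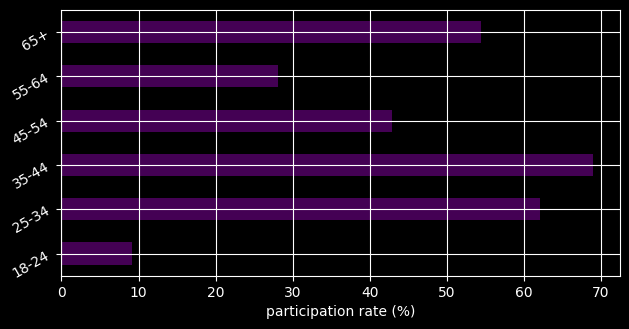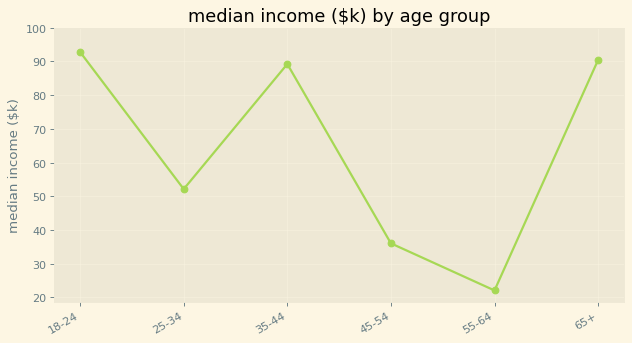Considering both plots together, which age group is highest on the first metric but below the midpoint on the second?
Chart 2 median median income ($k) ≈ 70; below-median age groups: 25-34, 45-54, 55-64. Among those, 25-34 has the highest participation rate (%) (≈ 60).

25-34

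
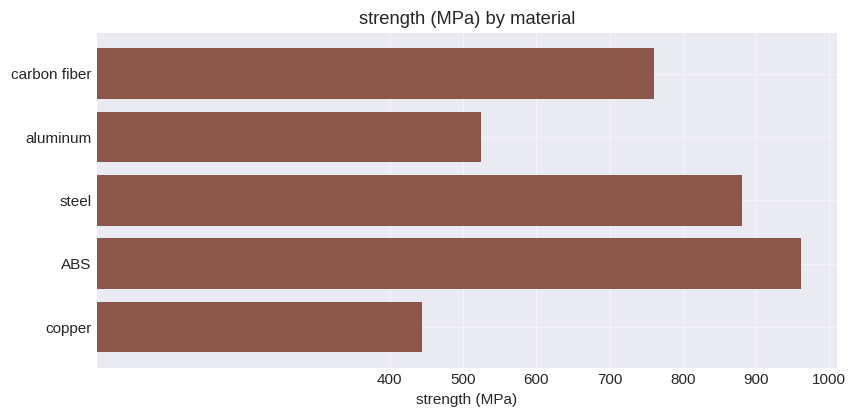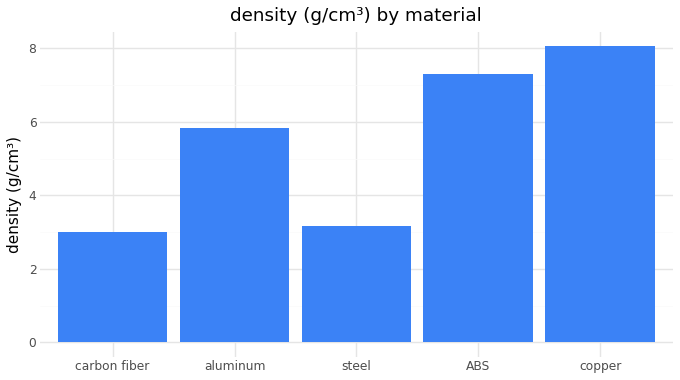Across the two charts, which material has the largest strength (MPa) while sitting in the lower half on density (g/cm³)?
Chart 2 median density (g/cm³) ≈ 6; below-median materials: carbon fiber, steel. Among those, steel has the highest strength (MPa) (≈ 900).

steel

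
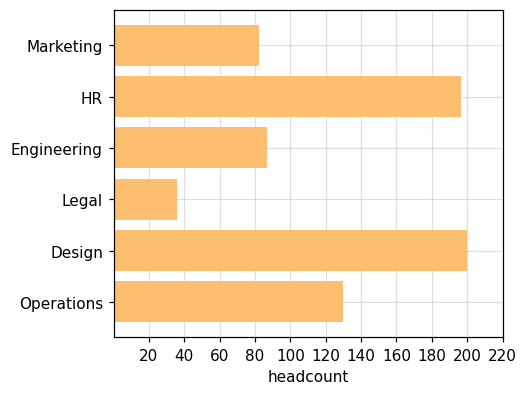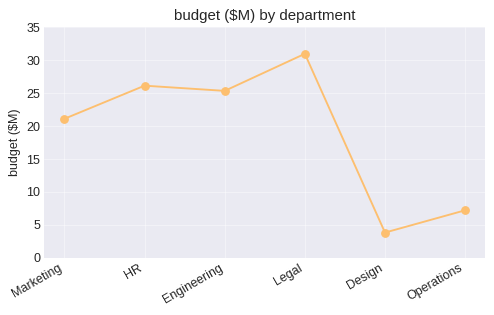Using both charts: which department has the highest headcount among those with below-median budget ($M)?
Chart 2 median budget ($M) ≈ 25; below-median departments: Marketing, Design, Operations. Among those, Design has the highest headcount (≈ 200).

Design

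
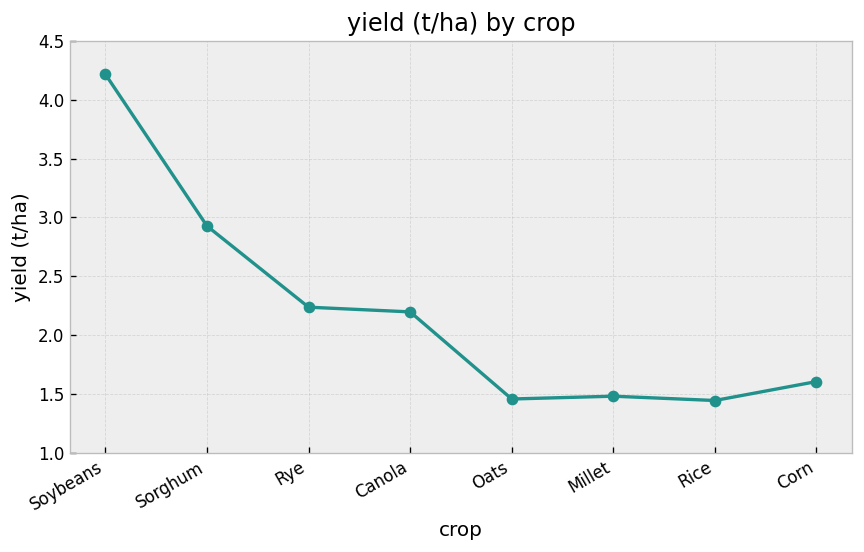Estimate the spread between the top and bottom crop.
≈ 2.5

Max Soybeans ≈ 4.0, min Rice ≈ 1.5; range ≈ 2.5.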